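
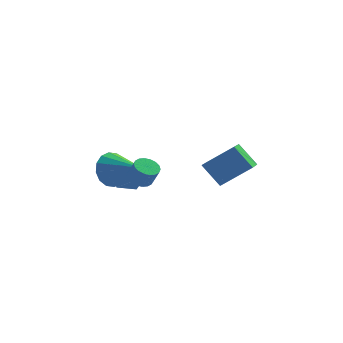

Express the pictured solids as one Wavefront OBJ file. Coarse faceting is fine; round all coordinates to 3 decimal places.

v -2.119 -2.598 -0.813
v -1.546 -2.804 -1.093
v -1.169 -3.068 -0.127
v -1.741 -2.862 0.153
v -1.492 -2.516 -1.035
v -1.115 -2.78 -0.069
v -1.562 -2.245 -0.934
v -1.185 -2.509 0.032
v -1.743 -2.044 -0.808
v -1.365 -2.307 0.158
v -1.998 -1.952 -0.684
v -1.62 -2.216 0.282
v -2.277 -1.988 -0.585
v -1.899 -2.252 0.381
v -2.524 -2.145 -0.531
v -2.147 -2.409 0.435
v -2.691 -2.392 -0.533
v -2.314 -2.656 0.433
v -2.745 -2.68 -0.591
v -2.368 -2.944 0.375
v -2.675 -2.951 -0.692
v -2.298 -3.215 0.274
v -2.495 -3.153 -0.818
v -2.117 -3.416 0.148
v -2.24 -3.244 -0.942
v -1.862 -3.508 0.024
v -1.961 -3.208 -1.041
v -1.583 -3.472 -0.075
v -1.713 -3.051 -1.095
v -1.336 -3.315 -0.129
v -3.697 0.593 -2.057
v -2.99 1.038 -2.758
v -2.123 -0.593 -1.223
v -2.978 1.374 -2.304
v -3.158 1.5 -1.785
v -3.482 1.384 -1.338
v -3.864 1.055 -1.084
v -4.202 0.603 -1.091
v -4.404 0.148 -1.357
v -4.416 -0.188 -1.81
v -4.236 -0.314 -2.329
v -3.912 -0.198 -2.776
v -3.53 0.131 -3.03
v -3.192 0.583 -3.023
v 0.851 -3.547 0.685
v 2.36 -3.356 1.841
v 1.079 -2.252 0.175
v 2.587 -2.062 1.331
v 1.733 -4.118 -0.371
v 3.241 -3.928 0.785
v 1.96 -2.824 -0.881
v 3.469 -2.633 0.275
v -3.817 3.724 -4.137
v -2.915 4.139 -3.861
v -3.145 2.201 -4.039
v -2.243 2.616 -3.763
v -3.047 2.652 -3.118
v -3.462 3.593 -3.179
v -2.598 2.747 -4.721
v -3.013 3.688 -4.782
v -2.162 3.536 -4.221
v -2.439 3.477 -3.231
v -3.621 2.863 -4.669
v -3.898 2.804 -3.679
f 2 1 5
f 2 5 3
f 3 5 6
f 3 6 4
f 5 1 7
f 5 7 6
f 6 7 8
f 6 8 4
f 7 1 9
f 7 9 8
f 8 9 10
f 8 10 4
f 9 1 11
f 9 11 10
f 10 11 12
f 10 12 4
f 11 1 13
f 11 13 12
f 12 13 14
f 12 14 4
f 13 1 15
f 13 15 14
f 14 15 16
f 14 16 4
f 15 1 17
f 15 17 16
f 16 17 18
f 16 18 4
f 17 1 19
f 17 19 18
f 18 19 20
f 18 20 4
f 19 1 21
f 19 21 20
f 20 21 22
f 20 22 4
f 21 1 23
f 21 23 22
f 22 23 24
f 22 24 4
f 23 1 25
f 23 25 24
f 24 25 26
f 24 26 4
f 25 1 27
f 25 27 26
f 26 27 28
f 26 28 4
f 27 1 29
f 27 29 28
f 28 29 30
f 28 30 4
f 29 1 2
f 29 2 30
f 30 2 3
f 30 3 4
f 32 31 34
f 32 34 33
f 34 31 35
f 34 35 33
f 35 31 36
f 35 36 33
f 36 31 37
f 36 37 33
f 37 31 38
f 37 38 33
f 38 31 39
f 38 39 33
f 39 31 40
f 39 40 33
f 40 31 41
f 40 41 33
f 41 31 42
f 41 42 33
f 42 31 43
f 42 43 33
f 43 31 44
f 43 44 33
f 44 31 32
f 44 32 33
f 46 48 45
f 49 46 45
f 45 48 47
f 47 49 45
f 46 52 48
f 50 46 49
f 50 52 46
f 48 52 47
f 51 49 47
f 47 52 51
f 51 50 49
f 52 50 51
f 53 64 58
f 53 58 54
f 53 54 60
f 53 60 63
f 53 63 64
f 54 58 62
f 58 64 57
f 64 63 55
f 63 60 59
f 60 54 61
f 56 62 57
f 56 57 55
f 56 55 59
f 56 59 61
f 56 61 62
f 57 62 58
f 55 57 64
f 59 55 63
f 61 59 60
f 62 61 54



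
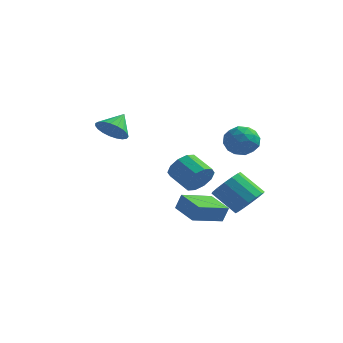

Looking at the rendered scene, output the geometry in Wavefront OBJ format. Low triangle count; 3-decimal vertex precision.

v 0.711 -1.352 -0.951
v 1.004 -1.217 -0.005
v 1.681 0.323 -1.492
v 1.975 0.458 -0.546
v 2.105 -2.258 -1.254
v 2.399 -2.123 -0.308
v 3.076 -0.583 -1.795
v 3.369 -0.448 -0.849
v 3.484 2.146 -1.384
v 4.106 2.641 -0.668
v 2.679 2.689 0.54
v 2.056 2.194 -0.176
v 3.872 3.049 -0.961
v 2.445 3.097 0.247
v 3.534 3.215 -1.367
v 2.107 3.263 -0.159
v 3.182 3.094 -1.777
v 1.755 3.142 -0.57
v 2.911 2.72 -2.083
v 1.484 2.768 -0.875
v 2.794 2.191 -2.201
v 1.367 2.239 -0.993
v 2.861 1.651 -2.1
v 1.434 1.699 -0.892
v 3.095 1.243 -1.807
v 1.668 1.291 -0.599
v 3.433 1.077 -1.401
v 2.006 1.125 -0.193
v 3.785 1.198 -0.99
v 2.358 1.246 0.217
v 4.056 1.572 -0.685
v 2.629 1.62 0.523
v 4.173 2.101 -0.567
v 2.746 2.149 0.641
v -3.774 0.235 3.435
v -3.415 0.781 2.665
v -3.586 1.365 4.325
v -3.827 0.864 2.647
v -4.229 0.839 2.765
v -4.552 0.709 2.999
v -4.742 0.497 3.308
v -4.764 0.24 3.64
v -4.614 -0.018 3.936
v -4.32 -0.232 4.145
v -3.931 -0.366 4.232
v -3.516 -0.395 4.181
v -3.144 -0.315 4.001
v -2.882 -0.141 3.723
v -2.774 0.099 3.396
v -2.839 0.362 3.075
v -3.066 0.604 2.817
v 2.17 3.751 3.406
v 2.813 4.091 2.618
v 2.287 2.129 2.802
v 2.93 2.469 2.014
v 3.278 2.47 3.029
v 3.205 3.473 3.402
v 1.895 2.747 2.018
v 1.822 3.75 2.391
v 2.643 3.47 1.76
v 3.498 3.3 2.385
v 1.602 2.92 3.035
v 2.457 2.75 3.66
v 2.481 4.064 3.065
v 2.619 2.156 2.355
v 2.823 2.157 2.951
v 3.201 2.357 2.488
v 2.712 3.7 3.526
v 3.09 3.9 3.063
v 3.363 2.947 3.304
v 2.01 2.32 2.357
v 2.388 2.52 1.894
v 1.899 3.863 2.932
v 2.277 4.063 2.469
v 1.737 3.273 2.116
v 2.759 3.899 2.098
v 2.828 2.945 1.743
v 2.219 3.108 1.745
v 2.177 3.698 1.965
v 3.262 3.798 2.465
v 3.331 2.844 2.11
v 3.535 2.845 2.706
v 3.493 3.435 2.926
v 3.162 3.433 1.961
v 1.769 3.376 3.31
v 1.838 2.422 2.955
v 1.607 2.785 2.494
v 1.565 3.375 2.714
v 2.272 3.275 3.677
v 2.341 2.321 3.322
v 2.923 2.522 3.455
v 2.881 3.112 3.675
v 1.938 2.787 3.459
v 1.084 0.955 0.332
v 1.617 1.324 1.081
v 0.328 1.855 1.736
v -0.204 1.485 0.988
v 1.574 1.755 0.648
v 0.286 2.285 1.304
v 1.345 1.88 0.095
v 0.056 2.411 0.751
v 1.015 1.652 -0.367
v -0.273 2.182 0.288
v 0.712 1.157 -0.563
v -0.576 1.688 0.093
v 0.552 0.585 -0.416
v -0.737 1.116 0.239
v 0.594 0.155 0.016
v -0.694 0.685 0.672
v 0.824 0.029 0.569
v -0.465 0.56 1.225
v 1.153 0.258 1.032
v -0.135 0.788 1.687
v 1.456 0.752 1.227
v 0.168 1.283 1.883
f 2 4 1
f 5 2 1
f 1 4 3
f 3 5 1
f 2 8 4
f 6 2 5
f 6 8 2
f 4 8 3
f 7 5 3
f 3 8 7
f 7 6 5
f 8 6 7
f 10 9 13
f 10 13 11
f 11 13 14
f 11 14 12
f 13 9 15
f 13 15 14
f 14 15 16
f 14 16 12
f 15 9 17
f 15 17 16
f 16 17 18
f 16 18 12
f 17 9 19
f 17 19 18
f 18 19 20
f 18 20 12
f 19 9 21
f 19 21 20
f 20 21 22
f 20 22 12
f 21 9 23
f 21 23 22
f 22 23 24
f 22 24 12
f 23 9 25
f 23 25 24
f 24 25 26
f 24 26 12
f 25 9 27
f 25 27 26
f 26 27 28
f 26 28 12
f 27 9 29
f 27 29 28
f 28 29 30
f 28 30 12
f 29 9 31
f 29 31 30
f 30 31 32
f 30 32 12
f 31 9 33
f 31 33 32
f 32 33 34
f 32 34 12
f 33 9 10
f 33 10 34
f 34 10 11
f 34 11 12
f 36 35 38
f 36 38 37
f 38 35 39
f 38 39 37
f 39 35 40
f 39 40 37
f 40 35 41
f 40 41 37
f 41 35 42
f 41 42 37
f 42 35 43
f 42 43 37
f 43 35 44
f 43 44 37
f 44 35 45
f 44 45 37
f 45 35 46
f 45 46 37
f 46 35 47
f 46 47 37
f 47 35 48
f 47 48 37
f 48 35 49
f 48 49 37
f 49 35 50
f 49 50 37
f 50 35 51
f 50 51 37
f 51 35 36
f 51 36 37
f 52 89 68
f 89 63 92
f 68 92 57
f 89 92 68
f 52 68 64
f 68 57 69
f 64 69 53
f 68 69 64
f 52 64 73
f 64 53 74
f 73 74 59
f 64 74 73
f 52 73 85
f 73 59 88
f 85 88 62
f 73 88 85
f 52 85 89
f 85 62 93
f 89 93 63
f 85 93 89
f 53 69 80
f 69 57 83
f 80 83 61
f 69 83 80
f 57 92 70
f 92 63 91
f 70 91 56
f 92 91 70
f 63 93 90
f 93 62 86
f 90 86 54
f 93 86 90
f 62 88 87
f 88 59 75
f 87 75 58
f 88 75 87
f 59 74 79
f 74 53 76
f 79 76 60
f 74 76 79
f 55 81 67
f 81 61 82
f 67 82 56
f 81 82 67
f 55 67 65
f 67 56 66
f 65 66 54
f 67 66 65
f 55 65 72
f 65 54 71
f 72 71 58
f 65 71 72
f 55 72 77
f 72 58 78
f 77 78 60
f 72 78 77
f 55 77 81
f 77 60 84
f 81 84 61
f 77 84 81
f 56 82 70
f 82 61 83
f 70 83 57
f 82 83 70
f 54 66 90
f 66 56 91
f 90 91 63
f 66 91 90
f 58 71 87
f 71 54 86
f 87 86 62
f 71 86 87
f 60 78 79
f 78 58 75
f 79 75 59
f 78 75 79
f 61 84 80
f 84 60 76
f 80 76 53
f 84 76 80
f 95 94 98
f 95 98 96
f 96 98 99
f 96 99 97
f 98 94 100
f 98 100 99
f 99 100 101
f 99 101 97
f 100 94 102
f 100 102 101
f 101 102 103
f 101 103 97
f 102 94 104
f 102 104 103
f 103 104 105
f 103 105 97
f 104 94 106
f 104 106 105
f 105 106 107
f 105 107 97
f 106 94 108
f 106 108 107
f 107 108 109
f 107 109 97
f 108 94 110
f 108 110 109
f 109 110 111
f 109 111 97
f 110 94 112
f 110 112 111
f 111 112 113
f 111 113 97
f 112 94 114
f 112 114 113
f 113 114 115
f 113 115 97
f 114 94 95
f 114 95 115
f 115 95 96
f 115 96 97



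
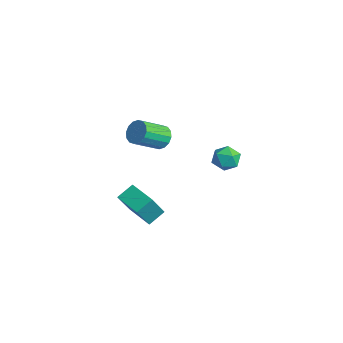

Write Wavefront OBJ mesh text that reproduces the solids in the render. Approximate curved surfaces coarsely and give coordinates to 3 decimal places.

v -0.044 2.831 -1.077
v 0.437 3.331 -1.093
v 0.443 2.389 -0.167
v 0.924 2.889 -0.183
v 0.268 3.044 -0.02
v -0.033 3.317 -0.582
v 0.913 2.403 -0.678
v 0.612 2.676 -1.24
v 1.029 3.066 -0.846
v 0.63 3.463 -0.439
v 0.25 2.257 -0.821
v -0.149 2.654 -0.414
v 2.496 -2.73 -0.398
v 2.818 -3.433 0.852
v 2.4 -2.005 0.034
v 2.723 -2.707 1.284
v 3.697 -2.473 -0.564
v 4.02 -3.175 0.686
v 3.602 -1.747 -0.132
v 3.924 -2.45 1.118
v -0.848 0.431 0.726
v -0.334 0.647 0.999
v -0.259 -0.555 1.807
v -0.772 -0.771 1.534
v -0.576 0.754 1.181
v -0.501 -0.448 1.989
v -0.891 0.774 1.24
v -0.816 -0.427 2.049
v -1.194 0.703 1.162
v -1.119 -0.499 1.97
v -1.404 0.558 0.967
v -1.329 -0.643 1.776
v -1.465 0.38 0.708
v -1.39 -0.822 1.516
v -1.361 0.215 0.453
v -1.286 -0.987 1.261
v -1.119 0.108 0.271
v -1.044 -1.094 1.079
v -0.804 0.087 0.211
v -0.729 -1.114 1.02
v -0.501 0.159 0.29
v -0.426 -1.043 1.098
v -0.291 0.303 0.484
v -0.216 -0.898 1.293
v -0.23 0.482 0.744
v -0.155 -0.72 1.552
f 1 12 6
f 1 6 2
f 1 2 8
f 1 8 11
f 1 11 12
f 2 6 10
f 6 12 5
f 12 11 3
f 11 8 7
f 8 2 9
f 4 10 5
f 4 5 3
f 4 3 7
f 4 7 9
f 4 9 10
f 5 10 6
f 3 5 12
f 7 3 11
f 9 7 8
f 10 9 2
f 14 16 13
f 17 14 13
f 13 16 15
f 15 17 13
f 14 20 16
f 18 14 17
f 18 20 14
f 16 20 15
f 19 17 15
f 15 20 19
f 19 18 17
f 20 18 19
f 22 21 25
f 22 25 23
f 23 25 26
f 23 26 24
f 25 21 27
f 25 27 26
f 26 27 28
f 26 28 24
f 27 21 29
f 27 29 28
f 28 29 30
f 28 30 24
f 29 21 31
f 29 31 30
f 30 31 32
f 30 32 24
f 31 21 33
f 31 33 32
f 32 33 34
f 32 34 24
f 33 21 35
f 33 35 34
f 34 35 36
f 34 36 24
f 35 21 37
f 35 37 36
f 36 37 38
f 36 38 24
f 37 21 39
f 37 39 38
f 38 39 40
f 38 40 24
f 39 21 41
f 39 41 40
f 40 41 42
f 40 42 24
f 41 21 43
f 41 43 42
f 42 43 44
f 42 44 24
f 43 21 45
f 43 45 44
f 44 45 46
f 44 46 24
f 45 21 22
f 45 22 46
f 46 22 23
f 46 23 24



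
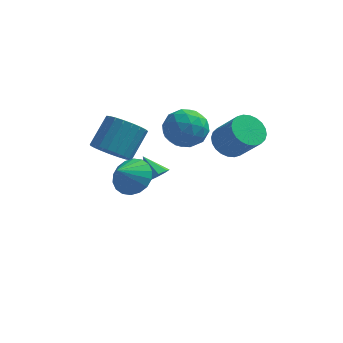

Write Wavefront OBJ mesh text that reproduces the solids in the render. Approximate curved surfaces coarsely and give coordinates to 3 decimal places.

v -0.158 1.023 2.397
v 0.79 1.26 2.955
v 0.67 -0.38 1.585
v 1.618 -0.143 2.143
v 0.723 -0.541 2.698
v 0.211 0.326 3.199
v 1.249 0.554 1.341
v 0.737 1.421 1.842
v 1.659 0.97 2.302
v 1.334 0.294 3.141
v 0.126 0.586 1.399
v -0.199 -0.09 2.238
v 0.243 1.265 2.747
v 1.217 -0.385 1.793
v 0.691 -0.619 2.119
v 1.248 -0.479 2.447
v -0.097 0.716 2.89
v 0.46 0.855 3.219
v 0.421 -0.203 3.067
v 1 0.025 1.321
v 1.557 0.164 1.65
v 0.212 1.359 2.093
v 0.769 1.499 2.421
v 1.039 1.083 1.473
v 1.311 1.234 2.691
v 1.798 0.409 2.215
v 1.581 0.818 1.743
v 1.28 1.328 2.038
v 1.12 0.836 3.184
v 1.607 0.011 2.707
v 1.081 -0.223 3.033
v 0.78 0.287 3.328
v 1.631 0.665 2.801
v -0.147 0.869 1.833
v 0.34 0.044 1.356
v 0.68 0.593 1.212
v 0.379 1.103 1.507
v -0.338 0.471 2.325
v 0.149 -0.354 1.849
v 0.18 -0.448 2.502
v -0.121 0.062 2.797
v -0.171 0.215 1.739
v -0.848 2.011 -2.231
v -0.407 1.936 -1.759
v -1.652 2.589 -1.389
v -0.354 2.367 -2.003
v -0.589 2.589 -2.38
v -0.976 2.473 -2.67
v -1.288 2.087 -2.703
v -1.342 1.656 -2.46
v -1.106 1.434 -2.082
v -0.719 1.55 -1.792
v -2.249 -1.655 1.718
v -1.697 -1.182 1.017
v -1.178 -0.032 2.201
v -1.731 -0.505 2.902
v -2.066 -0.983 0.986
v -1.547 0.166 2.17
v -2.466 -0.901 1.081
v -1.948 0.248 2.266
v -2.829 -0.949 1.287
v -2.311 0.2 2.471
v -3.092 -1.119 1.567
v -2.574 0.03 2.751
v -3.209 -1.382 1.873
v -2.691 -0.232 3.057
v -3.16 -1.692 2.152
v -2.642 -0.542 3.337
v -2.954 -1.995 2.357
v -2.435 -0.846 3.541
v -2.626 -2.24 2.45
v -2.107 -1.09 3.635
v -2.232 -2.383 2.417
v -1.714 -1.234 3.602
v -1.842 -2.401 2.263
v -1.323 -1.251 3.448
v -1.522 -2.289 2.015
v -1.003 -1.14 3.199
v -1.328 -2.068 1.716
v -0.809 -0.919 2.9
v -1.293 -1.776 1.416
v -0.774 -0.626 2.601
v -1.424 -1.462 1.169
v -0.905 -0.313 2.353
v -0.915 -3.484 1.576
v -0.446 -4.248 1.156
v -1.425 -4.296 2.484
v -0.152 -4.103 1.451
v -0.01 -3.835 1.771
v -0.047 -3.498 2.052
v -0.256 -3.158 2.239
v -0.595 -2.882 2.295
v -0.998 -2.726 2.208
v -1.384 -2.72 1.996
v -1.678 -2.865 1.701
v -1.82 -3.133 1.382
v -1.783 -3.47 1.101
v -1.574 -3.81 0.914
v -1.235 -4.086 0.858
v -0.832 -4.242 0.945
v 2.446 1.955 0.541
v 3.113 2.547 0.317
v 4.122 1.917 1.655
v 3.454 1.325 1.879
v 2.923 2.742 0.552
v 3.932 2.111 1.89
v 2.66 2.816 0.785
v 3.669 2.186 2.123
v 2.365 2.759 0.981
v 3.373 2.129 2.319
v 2.082 2.58 1.11
v 3.09 1.95 2.448
v 1.854 2.306 1.152
v 2.863 1.676 2.49
v 1.717 1.978 1.102
v 2.725 1.348 2.439
v 1.69 1.647 0.966
v 2.699 1.017 2.304
v 1.778 1.363 0.765
v 2.787 0.733 2.103
v 1.968 1.169 0.53
v 2.977 0.538 1.868
v 2.231 1.094 0.297
v 3.24 0.464 1.635
v 2.527 1.151 0.101
v 3.535 0.521 1.439
v 2.81 1.33 -0.028
v 3.818 0.7 1.31
v 3.037 1.604 -0.07
v 4.046 0.974 1.268
v 3.175 1.932 -0.019
v 4.183 1.302 1.318
v 3.201 2.263 0.116
v 4.21 1.633 1.454
f 1 38 17
f 38 12 41
f 17 41 6
f 38 41 17
f 1 17 13
f 17 6 18
f 13 18 2
f 17 18 13
f 1 13 22
f 13 2 23
f 22 23 8
f 13 23 22
f 1 22 34
f 22 8 37
f 34 37 11
f 22 37 34
f 1 34 38
f 34 11 42
f 38 42 12
f 34 42 38
f 2 18 29
f 18 6 32
f 29 32 10
f 18 32 29
f 6 41 19
f 41 12 40
f 19 40 5
f 41 40 19
f 12 42 39
f 42 11 35
f 39 35 3
f 42 35 39
f 11 37 36
f 37 8 24
f 36 24 7
f 37 24 36
f 8 23 28
f 23 2 25
f 28 25 9
f 23 25 28
f 4 30 16
f 30 10 31
f 16 31 5
f 30 31 16
f 4 16 14
f 16 5 15
f 14 15 3
f 16 15 14
f 4 14 21
f 14 3 20
f 21 20 7
f 14 20 21
f 4 21 26
f 21 7 27
f 26 27 9
f 21 27 26
f 4 26 30
f 26 9 33
f 30 33 10
f 26 33 30
f 5 31 19
f 31 10 32
f 19 32 6
f 31 32 19
f 3 15 39
f 15 5 40
f 39 40 12
f 15 40 39
f 7 20 36
f 20 3 35
f 36 35 11
f 20 35 36
f 9 27 28
f 27 7 24
f 28 24 8
f 27 24 28
f 10 33 29
f 33 9 25
f 29 25 2
f 33 25 29
f 44 43 46
f 44 46 45
f 46 43 47
f 46 47 45
f 47 43 48
f 47 48 45
f 48 43 49
f 48 49 45
f 49 43 50
f 49 50 45
f 50 43 51
f 50 51 45
f 51 43 52
f 51 52 45
f 52 43 44
f 52 44 45
f 54 53 57
f 54 57 55
f 55 57 58
f 55 58 56
f 57 53 59
f 57 59 58
f 58 59 60
f 58 60 56
f 59 53 61
f 59 61 60
f 60 61 62
f 60 62 56
f 61 53 63
f 61 63 62
f 62 63 64
f 62 64 56
f 63 53 65
f 63 65 64
f 64 65 66
f 64 66 56
f 65 53 67
f 65 67 66
f 66 67 68
f 66 68 56
f 67 53 69
f 67 69 68
f 68 69 70
f 68 70 56
f 69 53 71
f 69 71 70
f 70 71 72
f 70 72 56
f 71 53 73
f 71 73 72
f 72 73 74
f 72 74 56
f 73 53 75
f 73 75 74
f 74 75 76
f 74 76 56
f 75 53 77
f 75 77 76
f 76 77 78
f 76 78 56
f 77 53 79
f 77 79 78
f 78 79 80
f 78 80 56
f 79 53 81
f 79 81 80
f 80 81 82
f 80 82 56
f 81 53 83
f 81 83 82
f 82 83 84
f 82 84 56
f 83 53 54
f 83 54 84
f 84 54 55
f 84 55 56
f 86 85 88
f 86 88 87
f 88 85 89
f 88 89 87
f 89 85 90
f 89 90 87
f 90 85 91
f 90 91 87
f 91 85 92
f 91 92 87
f 92 85 93
f 92 93 87
f 93 85 94
f 93 94 87
f 94 85 95
f 94 95 87
f 95 85 96
f 95 96 87
f 96 85 97
f 96 97 87
f 97 85 98
f 97 98 87
f 98 85 99
f 98 99 87
f 99 85 100
f 99 100 87
f 100 85 86
f 100 86 87
f 102 101 105
f 102 105 103
f 103 105 106
f 103 106 104
f 105 101 107
f 105 107 106
f 106 107 108
f 106 108 104
f 107 101 109
f 107 109 108
f 108 109 110
f 108 110 104
f 109 101 111
f 109 111 110
f 110 111 112
f 110 112 104
f 111 101 113
f 111 113 112
f 112 113 114
f 112 114 104
f 113 101 115
f 113 115 114
f 114 115 116
f 114 116 104
f 115 101 117
f 115 117 116
f 116 117 118
f 116 118 104
f 117 101 119
f 117 119 118
f 118 119 120
f 118 120 104
f 119 101 121
f 119 121 120
f 120 121 122
f 120 122 104
f 121 101 123
f 121 123 122
f 122 123 124
f 122 124 104
f 123 101 125
f 123 125 124
f 124 125 126
f 124 126 104
f 125 101 127
f 125 127 126
f 126 127 128
f 126 128 104
f 127 101 129
f 127 129 128
f 128 129 130
f 128 130 104
f 129 101 131
f 129 131 130
f 130 131 132
f 130 132 104
f 131 101 133
f 131 133 132
f 132 133 134
f 132 134 104
f 133 101 102
f 133 102 134
f 134 102 103
f 134 103 104



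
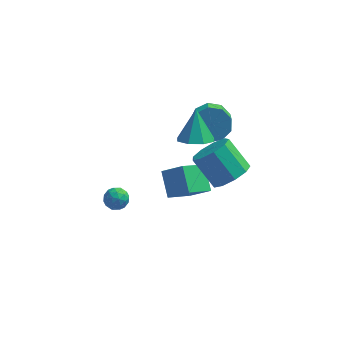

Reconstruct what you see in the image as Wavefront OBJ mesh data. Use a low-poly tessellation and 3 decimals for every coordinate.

v -2.2 0.652 -3
v -1.729 1.034 -3.338
v -1.811 -0.274 -3.502
v -1.34 0.108 -3.84
v -1.286 0.019 -3.154
v -1.526 0.591 -2.844
v -2.014 0.169 -3.996
v -2.254 0.741 -3.686
v -1.614 0.735 -3.954
v -1.164 0.642 -3.434
v -2.376 0.118 -3.406
v -1.926 0.025 -2.886
v -1.999 0.924 -3.125
v -1.541 -0.164 -3.715
v -1.509 -0.217 -3.312
v -1.233 0.007 -3.511
v -1.879 0.664 -2.834
v -1.603 0.888 -3.033
v -1.342 0.291 -2.925
v -1.937 -0.128 -3.807
v -1.661 0.096 -4.006
v -2.307 0.753 -3.329
v -2.031 0.977 -3.528
v -2.198 0.469 -3.915
v -1.654 0.973 -3.686
v -1.426 0.429 -3.981
v -1.822 0.465 -4.072
v -1.963 0.801 -3.89
v -1.39 0.918 -3.38
v -1.161 0.374 -3.675
v -1.129 0.321 -3.272
v -1.271 0.658 -3.09
v -1.322 0.743 -3.742
v -2.379 0.386 -3.165
v -2.15 -0.158 -3.46
v -2.269 0.102 -3.75
v -2.411 0.439 -3.568
v -2.114 0.331 -2.859
v -1.886 -0.213 -3.154
v -1.577 -0.041 -2.95
v -1.718 0.295 -2.768
v -2.218 0.017 -3.098
v 2.721 2.703 1.187
v 3.655 2.987 1.447
v 3.773 1.861 2.253
v 2.839 1.577 1.993
v 3.195 3.254 1.888
v 3.313 2.128 2.694
v 2.514 3.264 2.001
v 2.632 2.138 2.807
v 1.929 3.011 1.733
v 2.047 1.885 2.539
v 1.715 2.614 1.21
v 1.833 1.488 2.016
v 1.972 2.259 0.676
v 2.09 1.133 1.482
v 2.579 2.111 0.381
v 2.697 0.985 1.187
v 3.252 2.241 0.463
v 3.37 1.114 1.269
v 3.677 2.586 0.884
v 3.795 1.46 1.69
v 0.897 -0.711 -1.792
v 1.943 -0.923 -1.015
v 0.483 0.459 -0.914
v 1.53 0.247 -0.138
v 1.89 0.413 -2.822
v 2.937 0.201 -2.046
v 1.477 1.583 -1.945
v 2.523 1.371 -1.168
v 2.183 -0.021 2.415
v 2.609 -0.737 2.872
v 2.117 0.901 3.925
v 3.084 -0.259 2.6
v 3.031 0.359 2.22
v 2.481 0.754 1.954
v 1.757 0.695 1.959
v 1.282 0.216 2.231
v 1.334 -0.402 2.611
v 1.884 -0.796 2.876
v 4.042 -2.229 2.048
v 4.649 -1.385 2.065
v 3.586 -0.647 3.33
v 2.978 -1.491 3.312
v 4.133 -1.303 1.583
v 3.069 -0.565 2.848
v 3.573 -1.655 1.318
v 2.51 -0.916 2.583
v 3.233 -2.275 1.395
v 2.17 -1.536 2.659
v 3.272 -2.874 1.777
v 2.208 -2.135 3.041
v 3.67 -3.171 2.285
v 2.607 -2.432 3.55
v 4.242 -3.028 2.683
v 3.179 -2.289 3.948
v 4.721 -2.511 2.783
v 3.657 -1.772 4.048
v 4.881 -1.862 2.539
v 3.818 -1.124 3.804
f 1 38 17
f 38 12 41
f 17 41 6
f 38 41 17
f 1 17 13
f 17 6 18
f 13 18 2
f 17 18 13
f 1 13 22
f 13 2 23
f 22 23 8
f 13 23 22
f 1 22 34
f 22 8 37
f 34 37 11
f 22 37 34
f 1 34 38
f 34 11 42
f 38 42 12
f 34 42 38
f 2 18 29
f 18 6 32
f 29 32 10
f 18 32 29
f 6 41 19
f 41 12 40
f 19 40 5
f 41 40 19
f 12 42 39
f 42 11 35
f 39 35 3
f 42 35 39
f 11 37 36
f 37 8 24
f 36 24 7
f 37 24 36
f 8 23 28
f 23 2 25
f 28 25 9
f 23 25 28
f 4 30 16
f 30 10 31
f 16 31 5
f 30 31 16
f 4 16 14
f 16 5 15
f 14 15 3
f 16 15 14
f 4 14 21
f 14 3 20
f 21 20 7
f 14 20 21
f 4 21 26
f 21 7 27
f 26 27 9
f 21 27 26
f 4 26 30
f 26 9 33
f 30 33 10
f 26 33 30
f 5 31 19
f 31 10 32
f 19 32 6
f 31 32 19
f 3 15 39
f 15 5 40
f 39 40 12
f 15 40 39
f 7 20 36
f 20 3 35
f 36 35 11
f 20 35 36
f 9 27 28
f 27 7 24
f 28 24 8
f 27 24 28
f 10 33 29
f 33 9 25
f 29 25 2
f 33 25 29
f 44 43 47
f 44 47 45
f 45 47 48
f 45 48 46
f 47 43 49
f 47 49 48
f 48 49 50
f 48 50 46
f 49 43 51
f 49 51 50
f 50 51 52
f 50 52 46
f 51 43 53
f 51 53 52
f 52 53 54
f 52 54 46
f 53 43 55
f 53 55 54
f 54 55 56
f 54 56 46
f 55 43 57
f 55 57 56
f 56 57 58
f 56 58 46
f 57 43 59
f 57 59 58
f 58 59 60
f 58 60 46
f 59 43 61
f 59 61 60
f 60 61 62
f 60 62 46
f 61 43 44
f 61 44 62
f 62 44 45
f 62 45 46
f 64 66 63
f 67 64 63
f 63 66 65
f 65 67 63
f 64 70 66
f 68 64 67
f 68 70 64
f 66 70 65
f 69 67 65
f 65 70 69
f 69 68 67
f 70 68 69
f 72 71 74
f 72 74 73
f 74 71 75
f 74 75 73
f 75 71 76
f 75 76 73
f 76 71 77
f 76 77 73
f 77 71 78
f 77 78 73
f 78 71 79
f 78 79 73
f 79 71 80
f 79 80 73
f 80 71 72
f 80 72 73
f 82 81 85
f 82 85 83
f 83 85 86
f 83 86 84
f 85 81 87
f 85 87 86
f 86 87 88
f 86 88 84
f 87 81 89
f 87 89 88
f 88 89 90
f 88 90 84
f 89 81 91
f 89 91 90
f 90 91 92
f 90 92 84
f 91 81 93
f 91 93 92
f 92 93 94
f 92 94 84
f 93 81 95
f 93 95 94
f 94 95 96
f 94 96 84
f 95 81 97
f 95 97 96
f 96 97 98
f 96 98 84
f 97 81 99
f 97 99 98
f 98 99 100
f 98 100 84
f 99 81 82
f 99 82 100
f 100 82 83
f 100 83 84



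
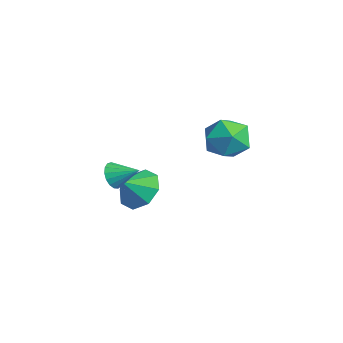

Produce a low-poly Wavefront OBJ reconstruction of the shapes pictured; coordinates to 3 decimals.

v 2.932 -4.201 -1.388
v 3.431 -4.361 -1.821
v 3.648 -3.359 -0.872
v 3.267 -4.127 -1.975
v 3.025 -3.909 -1.995
v 2.762 -3.759 -1.875
v 2.538 -3.709 -1.644
v 2.405 -3.773 -1.355
v 2.391 -3.934 -1.072
v 2.502 -4.157 -0.862
v 2.711 -4.39 -0.773
v 2.971 -4.579 -0.824
v 3.221 -4.682 -1.004
v 3.406 -4.675 -1.273
v 3.481 -4.559 -1.567
v 0.839 1.632 -0.345
v 1.446 2.19 -1.171
v 1.934 0.11 -0.569
v 2.541 0.668 -1.395
v 2.621 1.009 -0.282
v 1.944 1.95 -0.144
v 1.436 0.35 -1.596
v 0.759 1.291 -1.458
v 1.814 1.398 -1.945
v 2.547 1.805 -1.133
v 0.833 0.495 -0.607
v 1.566 0.902 0.205
v 1.589 -2.677 -3.244
v 2.221 -3.174 -3.994
v 1.811 -3.523 -2.496
v 2.654 -2.635 -3.514
v 2.463 -2.121 -2.875
v 1.76 -1.933 -2.452
v 0.956 -2.181 -2.493
v 0.523 -2.719 -2.973
v 0.714 -3.234 -3.612
v 1.417 -3.422 -4.035
f 2 1 4
f 2 4 3
f 4 1 5
f 4 5 3
f 5 1 6
f 5 6 3
f 6 1 7
f 6 7 3
f 7 1 8
f 7 8 3
f 8 1 9
f 8 9 3
f 9 1 10
f 9 10 3
f 10 1 11
f 10 11 3
f 11 1 12
f 11 12 3
f 12 1 13
f 12 13 3
f 13 1 14
f 13 14 3
f 14 1 15
f 14 15 3
f 15 1 2
f 15 2 3
f 16 27 21
f 16 21 17
f 16 17 23
f 16 23 26
f 16 26 27
f 17 21 25
f 21 27 20
f 27 26 18
f 26 23 22
f 23 17 24
f 19 25 20
f 19 20 18
f 19 18 22
f 19 22 24
f 19 24 25
f 20 25 21
f 18 20 27
f 22 18 26
f 24 22 23
f 25 24 17
f 29 28 31
f 29 31 30
f 31 28 32
f 31 32 30
f 32 28 33
f 32 33 30
f 33 28 34
f 33 34 30
f 34 28 35
f 34 35 30
f 35 28 36
f 35 36 30
f 36 28 37
f 36 37 30
f 37 28 29
f 37 29 30



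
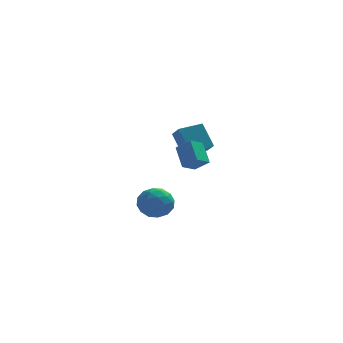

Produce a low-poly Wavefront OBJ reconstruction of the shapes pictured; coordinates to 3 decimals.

v 0.721 -0.249 -1.277
v 1.472 -0.493 -2.179
v 0.508 -2.147 -0.941
v 1.259 -2.391 -1.843
v 1.672 -1.881 -0.839
v 1.804 -0.708 -1.047
v 0.176 -1.932 -2.073
v 0.308 -0.759 -2.281
v 1.136 -1.533 -2.67
v 2.06 -1.502 -1.908
v -0.08 -1.138 -1.212
v 0.844 -1.107 -0.45
v 1.115 -0.204 -1.758
v 0.865 -2.436 -1.362
v 1.107 -2.136 -0.773
v 1.549 -2.28 -1.303
v 1.31 -0.331 -1.092
v 1.752 -0.474 -1.622
v 1.869 -1.29 -0.835
v 0.228 -2.166 -1.498
v 0.67 -2.309 -2.028
v 0.431 -0.36 -1.817
v 0.873 -0.504 -2.347
v 0.111 -1.35 -2.285
v 1.359 -0.959 -2.576
v 1.234 -2.075 -2.379
v 0.597 -1.805 -2.514
v 0.675 -1.115 -2.636
v 1.903 -0.941 -2.128
v 1.777 -2.057 -1.931
v 2.02 -1.757 -1.341
v 2.097 -1.067 -1.463
v 1.705 -1.552 -2.417
v 0.203 -0.583 -1.189
v 0.077 -1.699 -0.992
v -0.117 -1.573 -1.657
v -0.04 -0.883 -1.779
v 0.746 -0.565 -0.741
v 0.621 -1.681 -0.544
v 1.305 -1.525 -0.484
v 1.383 -0.835 -0.606
v 0.275 -1.088 -0.703
v 1.952 4.494 2.078
v 2.363 3.488 2.827
v 3.407 5.245 2.291
v 3.817 4.238 3.04
v 2.643 3.602 0.5
v 3.053 2.595 1.249
v 4.097 4.352 0.713
v 4.508 3.346 1.462
v 3.272 -3.622 1.986
v 2.546 -4.296 2.417
v 2.901 -2.503 3.112
v 2.176 -3.177 3.543
v 4.104 -4.063 2.697
v 3.379 -4.737 3.128
v 3.734 -2.944 3.823
v 3.008 -3.618 4.254
f 1 38 17
f 38 12 41
f 17 41 6
f 38 41 17
f 1 17 13
f 17 6 18
f 13 18 2
f 17 18 13
f 1 13 22
f 13 2 23
f 22 23 8
f 13 23 22
f 1 22 34
f 22 8 37
f 34 37 11
f 22 37 34
f 1 34 38
f 34 11 42
f 38 42 12
f 34 42 38
f 2 18 29
f 18 6 32
f 29 32 10
f 18 32 29
f 6 41 19
f 41 12 40
f 19 40 5
f 41 40 19
f 12 42 39
f 42 11 35
f 39 35 3
f 42 35 39
f 11 37 36
f 37 8 24
f 36 24 7
f 37 24 36
f 8 23 28
f 23 2 25
f 28 25 9
f 23 25 28
f 4 30 16
f 30 10 31
f 16 31 5
f 30 31 16
f 4 16 14
f 16 5 15
f 14 15 3
f 16 15 14
f 4 14 21
f 14 3 20
f 21 20 7
f 14 20 21
f 4 21 26
f 21 7 27
f 26 27 9
f 21 27 26
f 4 26 30
f 26 9 33
f 30 33 10
f 26 33 30
f 5 31 19
f 31 10 32
f 19 32 6
f 31 32 19
f 3 15 39
f 15 5 40
f 39 40 12
f 15 40 39
f 7 20 36
f 20 3 35
f 36 35 11
f 20 35 36
f 9 27 28
f 27 7 24
f 28 24 8
f 27 24 28
f 10 33 29
f 33 9 25
f 29 25 2
f 33 25 29
f 44 46 43
f 47 44 43
f 43 46 45
f 45 47 43
f 44 50 46
f 48 44 47
f 48 50 44
f 46 50 45
f 49 47 45
f 45 50 49
f 49 48 47
f 50 48 49
f 52 54 51
f 55 52 51
f 51 54 53
f 53 55 51
f 52 58 54
f 56 52 55
f 56 58 52
f 54 58 53
f 57 55 53
f 53 58 57
f 57 56 55
f 58 56 57



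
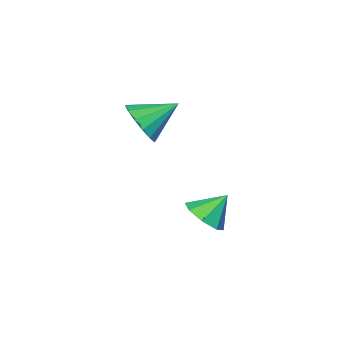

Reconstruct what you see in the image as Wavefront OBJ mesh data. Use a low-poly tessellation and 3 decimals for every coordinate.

v -1.761 -3.448 -0.131
v -1.442 -3.891 0.634
v -3.039 -3.052 0.631
v -1.277 -3.435 0.675
v -1.241 -2.983 0.499
v -1.345 -2.655 0.155
v -1.56 -2.54 -0.266
v -1.829 -2.668 -0.651
v -2.08 -3.005 -0.896
v -2.245 -3.461 -0.937
v -2.281 -3.913 -0.761
v -2.177 -4.241 -0.417
v -1.962 -4.356 0.004
v -1.693 -4.228 0.389
v -3.209 -1.703 -4.421
v -2.709 -1.091 -4.057
v -4.051 -1.537 -3.539
v -3.131 -0.84 -4.507
v -3.599 -1.095 -4.907
v -3.839 -1.706 -5.021
v -3.71 -2.314 -4.784
v -3.288 -2.565 -4.334
v -2.819 -2.31 -3.935
v -2.58 -1.7 -3.82
f 2 1 4
f 2 4 3
f 4 1 5
f 4 5 3
f 5 1 6
f 5 6 3
f 6 1 7
f 6 7 3
f 7 1 8
f 7 8 3
f 8 1 9
f 8 9 3
f 9 1 10
f 9 10 3
f 10 1 11
f 10 11 3
f 11 1 12
f 11 12 3
f 12 1 13
f 12 13 3
f 13 1 14
f 13 14 3
f 14 1 2
f 14 2 3
f 16 15 18
f 16 18 17
f 18 15 19
f 18 19 17
f 19 15 20
f 19 20 17
f 20 15 21
f 20 21 17
f 21 15 22
f 21 22 17
f 22 15 23
f 22 23 17
f 23 15 24
f 23 24 17
f 24 15 16
f 24 16 17



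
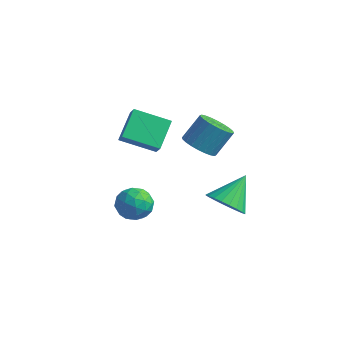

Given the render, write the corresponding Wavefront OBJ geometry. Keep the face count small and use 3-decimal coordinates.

v -4.001 -1.219 2.29
v -4.402 0.245 3.313
v -2.399 -0.26 1.546
v -2.799 1.203 2.569
v -3.501 -1.543 2.951
v -3.901 -0.08 3.974
v -1.898 -0.585 2.207
v -2.299 0.879 3.23
v -1.22 -2.841 0.902
v -0.409 -3.179 0.405
v -2.191 -3.661 -0.125
v -1.38 -3.999 -0.622
v -1.57 -4.325 0.314
v -0.97 -3.818 0.949
v -1.63 -3.022 -0.669
v -1.03 -2.515 -0.034
v -0.662 -3.291 -0.566
v -0.626 -4.096 0.042
v -1.974 -2.744 0.238
v -1.938 -3.549 0.846
v -0.729 -2.939 0.743
v -1.871 -3.901 -0.463
v -1.982 -4.093 0.087
v -1.506 -4.292 -0.205
v -1.059 -3.314 1.063
v -0.582 -3.513 0.771
v -1.265 -4.186 0.718
v -2.018 -3.327 -0.491
v -1.541 -3.526 -0.783
v -1.094 -2.548 0.485
v -0.618 -2.747 0.193
v -1.335 -2.654 -0.438
v -0.402 -3.203 -0.119
v -0.972 -3.684 -0.723
v -1.119 -3.11 -0.75
v -0.766 -2.812 -0.377
v -0.38 -3.676 0.238
v -0.951 -4.157 -0.366
v -1.062 -4.349 0.185
v -0.71 -4.052 0.558
v -0.529 -3.741 -0.333
v -1.649 -2.683 0.646
v -2.22 -3.164 0.042
v -1.89 -2.788 -0.278
v -1.538 -2.491 0.095
v -1.628 -3.156 1.003
v -2.198 -3.637 0.399
v -1.834 -4.028 0.657
v -1.481 -3.73 1.03
v -2.071 -3.099 0.613
v 0.032 -0.036 2.912
v 0.852 0.229 2.466
v 1.227 1.182 3.721
v 0.408 0.916 4.168
v 0.61 0.491 2.339
v 0.986 1.444 3.595
v 0.281 0.673 2.299
v 0.656 1.626 3.555
v -0.086 0.747 2.353
v 0.289 1.7 3.608
v -0.436 0.702 2.492
v -0.06 1.655 3.747
v -0.714 0.544 2.695
v -0.338 1.497 3.95
v -0.878 0.298 2.931
v -0.503 1.251 4.186
v -0.904 0.001 3.164
v -0.528 0.954 4.419
v -0.787 -0.302 3.359
v -0.412 0.651 4.614
v -0.546 -0.564 3.485
v -0.17 0.389 4.741
v -0.216 -0.746 3.525
v 0.159 0.207 4.781
v 0.151 -0.82 3.472
v 0.526 0.133 4.727
v 0.5 -0.775 3.333
v 0.876 0.178 4.588
v 0.778 -0.617 3.13
v 1.154 0.336 4.385
v 0.943 -0.371 2.894
v 1.318 0.582 4.149
v 0.968 -0.074 2.661
v 1.344 0.879 3.916
v 2.569 -1.344 0.635
v 3.654 -1.504 0.718
v 2.691 0.144 1.905
v 3.635 -1.225 0.392
v 3.453 -0.964 0.104
v 3.137 -0.761 -0.104
v 2.735 -0.647 -0.199
v 2.307 -0.639 -0.167
v 1.919 -0.738 -0.013
v 1.63 -0.93 0.24
v 1.484 -1.185 0.553
v 1.503 -1.464 0.878
v 1.684 -1.725 1.167
v 2 -1.928 1.374
v 2.403 -2.042 1.47
v 2.831 -2.05 1.438
v 3.219 -1.95 1.283
v 3.508 -1.759 1.031
f 2 4 1
f 5 2 1
f 1 4 3
f 3 5 1
f 2 8 4
f 6 2 5
f 6 8 2
f 4 8 3
f 7 5 3
f 3 8 7
f 7 6 5
f 8 6 7
f 9 46 25
f 46 20 49
f 25 49 14
f 46 49 25
f 9 25 21
f 25 14 26
f 21 26 10
f 25 26 21
f 9 21 30
f 21 10 31
f 30 31 16
f 21 31 30
f 9 30 42
f 30 16 45
f 42 45 19
f 30 45 42
f 9 42 46
f 42 19 50
f 46 50 20
f 42 50 46
f 10 26 37
f 26 14 40
f 37 40 18
f 26 40 37
f 14 49 27
f 49 20 48
f 27 48 13
f 49 48 27
f 20 50 47
f 50 19 43
f 47 43 11
f 50 43 47
f 19 45 44
f 45 16 32
f 44 32 15
f 45 32 44
f 16 31 36
f 31 10 33
f 36 33 17
f 31 33 36
f 12 38 24
f 38 18 39
f 24 39 13
f 38 39 24
f 12 24 22
f 24 13 23
f 22 23 11
f 24 23 22
f 12 22 29
f 22 11 28
f 29 28 15
f 22 28 29
f 12 29 34
f 29 15 35
f 34 35 17
f 29 35 34
f 12 34 38
f 34 17 41
f 38 41 18
f 34 41 38
f 13 39 27
f 39 18 40
f 27 40 14
f 39 40 27
f 11 23 47
f 23 13 48
f 47 48 20
f 23 48 47
f 15 28 44
f 28 11 43
f 44 43 19
f 28 43 44
f 17 35 36
f 35 15 32
f 36 32 16
f 35 32 36
f 18 41 37
f 41 17 33
f 37 33 10
f 41 33 37
f 52 51 55
f 52 55 53
f 53 55 56
f 53 56 54
f 55 51 57
f 55 57 56
f 56 57 58
f 56 58 54
f 57 51 59
f 57 59 58
f 58 59 60
f 58 60 54
f 59 51 61
f 59 61 60
f 60 61 62
f 60 62 54
f 61 51 63
f 61 63 62
f 62 63 64
f 62 64 54
f 63 51 65
f 63 65 64
f 64 65 66
f 64 66 54
f 65 51 67
f 65 67 66
f 66 67 68
f 66 68 54
f 67 51 69
f 67 69 68
f 68 69 70
f 68 70 54
f 69 51 71
f 69 71 70
f 70 71 72
f 70 72 54
f 71 51 73
f 71 73 72
f 72 73 74
f 72 74 54
f 73 51 75
f 73 75 74
f 74 75 76
f 74 76 54
f 75 51 77
f 75 77 76
f 76 77 78
f 76 78 54
f 77 51 79
f 77 79 78
f 78 79 80
f 78 80 54
f 79 51 81
f 79 81 80
f 80 81 82
f 80 82 54
f 81 51 83
f 81 83 82
f 82 83 84
f 82 84 54
f 83 51 52
f 83 52 84
f 84 52 53
f 84 53 54
f 86 85 88
f 86 88 87
f 88 85 89
f 88 89 87
f 89 85 90
f 89 90 87
f 90 85 91
f 90 91 87
f 91 85 92
f 91 92 87
f 92 85 93
f 92 93 87
f 93 85 94
f 93 94 87
f 94 85 95
f 94 95 87
f 95 85 96
f 95 96 87
f 96 85 97
f 96 97 87
f 97 85 98
f 97 98 87
f 98 85 99
f 98 99 87
f 99 85 100
f 99 100 87
f 100 85 101
f 100 101 87
f 101 85 102
f 101 102 87
f 102 85 86
f 102 86 87



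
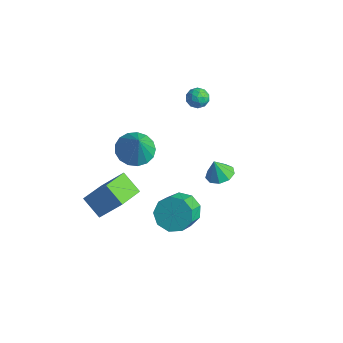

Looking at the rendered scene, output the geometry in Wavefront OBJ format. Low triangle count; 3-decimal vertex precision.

v 4.066 -0.972 1.823
v 4.616 -1.467 1.833
v 3.854 -1.188 2.817
v 4.791 -1.012 1.969
v 4.626 -0.538 2.036
v 4.2 -0.267 2.004
v 3.711 -0.326 1.886
v 3.388 -0.688 1.739
v 3.383 -1.182 1.631
v 3.697 -1.578 1.612
v 4.184 -1.691 1.692
v -2.607 -0.969 -1.634
v -1.648 -0.952 -2.085
v -1.853 -1.311 -0.046
v -1.724 -0.471 -1.945
v -2.003 -0.103 -1.733
v -2.42 0.066 -1.499
v -2.879 -0.002 -1.295
v -3.277 -0.291 -1.169
v -3.52 -0.735 -1.15
v -3.555 -1.233 -1.241
v -3.372 -1.671 -1.422
v -3.014 -1.947 -1.652
v -2.563 -1.999 -1.877
v -2.121 -1.815 -2.047
v -1.791 -1.438 -2.122
v -2.076 2.739 0.749
v -1.809 3.078 1.237
v -1.731 1.842 1.183
v -1.464 2.181 1.671
v -2.112 2.142 1.618
v -2.326 2.697 1.35
v -1.214 2.223 1.07
v -1.428 2.778 0.802
v -1.276 2.759 1.436
v -1.831 2.709 1.774
v -1.709 2.211 0.646
v -2.264 2.161 0.984
v -1.973 2.987 0.955
v -1.567 1.933 1.465
v -1.948 1.91 1.434
v -1.791 2.109 1.721
v -2.277 2.763 1.021
v -2.12 2.963 1.308
v -2.298 2.413 1.532
v -1.42 1.957 1.112
v -1.263 2.157 1.399
v -1.749 2.811 0.699
v -1.592 3.01 0.986
v -1.242 2.507 0.888
v -1.503 2.999 1.359
v -1.3 2.472 1.614
v -1.153 2.497 1.261
v -1.279 2.823 1.103
v -1.829 2.97 1.558
v -1.626 2.442 1.813
v -2.007 2.42 1.781
v -2.133 2.746 1.624
v -1.516 2.782 1.675
v -1.914 2.478 0.607
v -1.711 1.95 0.862
v -1.407 2.174 0.796
v -1.533 2.5 0.639
v -2.24 2.448 0.806
v -2.037 1.921 1.061
v -2.261 2.097 1.317
v -2.387 2.423 1.159
v -2.024 2.138 0.745
v -1.868 -4.853 -2.654
v -0.94 -4.098 -1.243
v -2.435 -3.305 -3.11
v -1.507 -2.55 -1.699
v -0.773 -4.69 -3.461
v 0.155 -3.935 -2.05
v -1.34 -3.142 -3.917
v -0.412 -2.387 -2.506
v 2.602 -2.147 -1.644
v 3.392 -2.212 -2.268
v 3.949 -3.198 -1.461
v 3.158 -3.133 -0.836
v 3.516 -1.741 -1.779
v 4.073 -2.726 -0.971
v 3.212 -1.46 -1.226
v 3.769 -2.445 -0.419
v 2.622 -1.5 -0.868
v 3.179 -2.486 -0.061
v 2.023 -1.844 -0.874
v 2.58 -2.829 -0.066
v 1.694 -2.329 -1.239
v 2.251 -3.314 -0.432
v 1.79 -2.729 -1.794
v 2.347 -3.715 -0.987
v 2.266 -2.857 -2.278
v 2.822 -3.843 -1.471
v 2.899 -2.653 -2.466
v 3.455 -3.638 -1.659
f 2 1 4
f 2 4 3
f 4 1 5
f 4 5 3
f 5 1 6
f 5 6 3
f 6 1 7
f 6 7 3
f 7 1 8
f 7 8 3
f 8 1 9
f 8 9 3
f 9 1 10
f 9 10 3
f 10 1 11
f 10 11 3
f 11 1 2
f 11 2 3
f 13 12 15
f 13 15 14
f 15 12 16
f 15 16 14
f 16 12 17
f 16 17 14
f 17 12 18
f 17 18 14
f 18 12 19
f 18 19 14
f 19 12 20
f 19 20 14
f 20 12 21
f 20 21 14
f 21 12 22
f 21 22 14
f 22 12 23
f 22 23 14
f 23 12 24
f 23 24 14
f 24 12 25
f 24 25 14
f 25 12 26
f 25 26 14
f 26 12 13
f 26 13 14
f 27 64 43
f 64 38 67
f 43 67 32
f 64 67 43
f 27 43 39
f 43 32 44
f 39 44 28
f 43 44 39
f 27 39 48
f 39 28 49
f 48 49 34
f 39 49 48
f 27 48 60
f 48 34 63
f 60 63 37
f 48 63 60
f 27 60 64
f 60 37 68
f 64 68 38
f 60 68 64
f 28 44 55
f 44 32 58
f 55 58 36
f 44 58 55
f 32 67 45
f 67 38 66
f 45 66 31
f 67 66 45
f 38 68 65
f 68 37 61
f 65 61 29
f 68 61 65
f 37 63 62
f 63 34 50
f 62 50 33
f 63 50 62
f 34 49 54
f 49 28 51
f 54 51 35
f 49 51 54
f 30 56 42
f 56 36 57
f 42 57 31
f 56 57 42
f 30 42 40
f 42 31 41
f 40 41 29
f 42 41 40
f 30 40 47
f 40 29 46
f 47 46 33
f 40 46 47
f 30 47 52
f 47 33 53
f 52 53 35
f 47 53 52
f 30 52 56
f 52 35 59
f 56 59 36
f 52 59 56
f 31 57 45
f 57 36 58
f 45 58 32
f 57 58 45
f 29 41 65
f 41 31 66
f 65 66 38
f 41 66 65
f 33 46 62
f 46 29 61
f 62 61 37
f 46 61 62
f 35 53 54
f 53 33 50
f 54 50 34
f 53 50 54
f 36 59 55
f 59 35 51
f 55 51 28
f 59 51 55
f 70 72 69
f 73 70 69
f 69 72 71
f 71 73 69
f 70 76 72
f 74 70 73
f 74 76 70
f 72 76 71
f 75 73 71
f 71 76 75
f 75 74 73
f 76 74 75
f 78 77 81
f 78 81 79
f 79 81 82
f 79 82 80
f 81 77 83
f 81 83 82
f 82 83 84
f 82 84 80
f 83 77 85
f 83 85 84
f 84 85 86
f 84 86 80
f 85 77 87
f 85 87 86
f 86 87 88
f 86 88 80
f 87 77 89
f 87 89 88
f 88 89 90
f 88 90 80
f 89 77 91
f 89 91 90
f 90 91 92
f 90 92 80
f 91 77 93
f 91 93 92
f 92 93 94
f 92 94 80
f 93 77 95
f 93 95 94
f 94 95 96
f 94 96 80
f 95 77 78
f 95 78 96
f 96 78 79
f 96 79 80



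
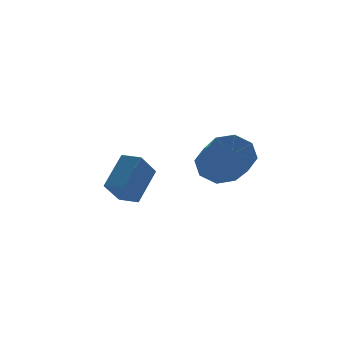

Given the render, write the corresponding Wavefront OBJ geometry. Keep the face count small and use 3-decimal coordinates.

v 3.333 -1.865 -2.612
v 3.814 -2.446 -3.399
v 3.669 -4.197 -2.194
v 3.187 -3.615 -1.408
v 4.363 -2.121 -2.86
v 4.217 -3.872 -1.656
v 4.308 -1.646 -2.177
v 4.162 -3.397 -0.972
v 3.682 -1.299 -1.748
v 3.536 -3.05 -0.544
v 2.851 -1.283 -1.826
v 2.706 -3.034 -0.621
v 2.303 -1.608 -2.364
v 2.157 -3.359 -1.16
v 2.358 -2.083 -3.048
v 2.212 -3.834 -1.843
v 2.984 -2.43 -3.476
v 2.838 -4.181 -2.272
v -1.059 -4.462 -3.22
v -1.85 -5.005 -2.16
v -1.641 -3.726 -3.277
v -2.432 -4.269 -2.217
v -0.028 -3.551 -1.983
v -0.819 -4.094 -0.923
v -0.61 -2.815 -2.04
v -1.401 -3.358 -0.98
f 2 1 5
f 2 5 3
f 3 5 6
f 3 6 4
f 5 1 7
f 5 7 6
f 6 7 8
f 6 8 4
f 7 1 9
f 7 9 8
f 8 9 10
f 8 10 4
f 9 1 11
f 9 11 10
f 10 11 12
f 10 12 4
f 11 1 13
f 11 13 12
f 12 13 14
f 12 14 4
f 13 1 15
f 13 15 14
f 14 15 16
f 14 16 4
f 15 1 17
f 15 17 16
f 16 17 18
f 16 18 4
f 17 1 2
f 17 2 18
f 18 2 3
f 18 3 4
f 20 22 19
f 23 20 19
f 19 22 21
f 21 23 19
f 20 26 22
f 24 20 23
f 24 26 20
f 22 26 21
f 25 23 21
f 21 26 25
f 25 24 23
f 26 24 25



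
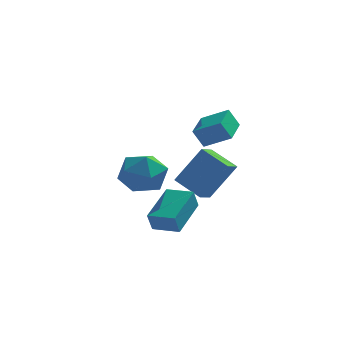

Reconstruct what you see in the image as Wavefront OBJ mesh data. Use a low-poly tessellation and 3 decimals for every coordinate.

v -4.39 2.373 -4.178
v -3.219 2.051 -4.433
v -4.741 0.529 -3.467
v -3.57 0.207 -3.722
v -3.807 1.019 -2.815
v -3.59 2.159 -3.254
v -4.37 0.421 -4.646
v -4.153 1.561 -5.085
v -3.207 0.845 -4.722
v -2.859 1.215 -3.59
v -5.101 1.365 -4.31
v -4.753 1.735 -3.178
v -2.492 -1.431 -3.051
v -1.356 -1.187 -1.314
v -2.083 -0.649 -3.429
v -0.947 -0.405 -1.692
v -1.393 -2.295 -3.648
v -0.257 -2.051 -1.911
v -0.984 -1.513 -4.026
v 0.152 -1.269 -2.289
v -3.312 -3.957 -4.723
v -3.509 -4.221 -3.821
v -2.594 -2.162 -4.042
v -2.79 -2.426 -3.14
v -2.17 -4.454 -4.62
v -2.366 -4.718 -3.718
v -1.451 -2.659 -3.939
v -1.648 -2.923 -3.037
v -1.278 -0.701 -1.379
v -1.757 -0.681 -0.501
v -0.948 0.838 -1.233
v -1.427 0.857 -0.355
v -0.093 -1.017 -0.725
v -0.572 -0.998 0.153
v 0.237 0.521 -0.579
v -0.242 0.541 0.299
f 1 12 6
f 1 6 2
f 1 2 8
f 1 8 11
f 1 11 12
f 2 6 10
f 6 12 5
f 12 11 3
f 11 8 7
f 8 2 9
f 4 10 5
f 4 5 3
f 4 3 7
f 4 7 9
f 4 9 10
f 5 10 6
f 3 5 12
f 7 3 11
f 9 7 8
f 10 9 2
f 14 16 13
f 17 14 13
f 13 16 15
f 15 17 13
f 14 20 16
f 18 14 17
f 18 20 14
f 16 20 15
f 19 17 15
f 15 20 19
f 19 18 17
f 20 18 19
f 22 24 21
f 25 22 21
f 21 24 23
f 23 25 21
f 22 28 24
f 26 22 25
f 26 28 22
f 24 28 23
f 27 25 23
f 23 28 27
f 27 26 25
f 28 26 27
f 30 32 29
f 33 30 29
f 29 32 31
f 31 33 29
f 30 36 32
f 34 30 33
f 34 36 30
f 32 36 31
f 35 33 31
f 31 36 35
f 35 34 33
f 36 34 35



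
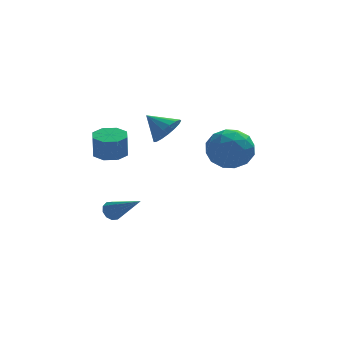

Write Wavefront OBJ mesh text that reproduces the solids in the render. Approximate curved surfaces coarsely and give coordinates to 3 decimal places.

v -1.518 -1.487 -0.115
v -0.802 -1.238 -0.066
v -0.826 -1.383 1.024
v -1.542 -1.633 0.975
v -1.191 -0.808 -0.017
v -1.215 -0.954 1.073
v -1.771 -0.776 -0.026
v -1.796 -0.922 1.064
v -2.204 -1.161 -0.087
v -2.228 -1.306 1.003
v -2.234 -1.737 -0.164
v -2.258 -1.882 0.926
v -1.845 -2.166 -0.213
v -1.869 -2.312 0.877
v -1.264 -2.198 -0.204
v -1.289 -2.344 0.886
v -0.832 -1.814 -0.143
v -0.856 -1.959 0.947
v 0.963 -0.06 0.417
v 1.49 -0.053 1.045
v 0.137 0.56 1.103
v 1.574 0.276 0.849
v 1.518 0.528 0.553
v 1.335 0.645 0.227
v 1.067 0.601 -0.056
v 0.775 0.405 -0.231
v 0.526 0.103 -0.257
v 0.377 -0.237 -0.129
v 0.363 -0.536 0.125
v 0.486 -0.726 0.445
v 0.718 -0.764 0.759
v 1.007 -0.641 0.995
v 1.285 -0.384 1.098
v -1.535 -2.345 -3.057
v -1.321 -2.528 -3.47
v -0.465 -3.475 -2.003
v -1.156 -2.284 -3.377
v -1.136 -2.063 -3.161
v -1.268 -1.951 -2.906
v -1.502 -1.988 -2.708
v -1.75 -2.162 -2.644
v -1.915 -2.406 -2.737
v -1.935 -2.627 -2.953
v -1.803 -2.739 -3.208
v -1.568 -2.702 -3.406
v 3.417 1.065 -0.612
v 4.402 0.599 -0.332
v 2.838 -0.539 -1.248
v 3.823 -1.005 -0.968
v 3.11 -0.672 -0.164
v 3.467 0.32 0.229
v 3.773 -0.26 -1.809
v 4.13 0.732 -1.416
v 4.622 -0.22 -1.071
v 4.212 -0.474 -0.055
v 3.028 0.534 -1.525
v 2.618 0.28 -0.509
v 3.96 0.973 -0.416
v 3.28 -0.913 -1.164
v 2.861 -0.717 -0.692
v 3.439 -0.991 -0.527
v 3.411 0.809 -0.087
v 3.989 0.535 0.078
v 3.23 -0.212 0.176
v 3.251 -0.475 -1.658
v 3.829 -0.749 -1.493
v 3.801 1.051 -1.053
v 4.379 0.777 -0.888
v 4.01 0.272 -1.756
v 4.668 0.218 -0.686
v 4.328 -0.725 -1.06
v 4.299 -0.287 -1.554
v 4.509 0.296 -1.323
v 4.427 0.068 -0.089
v 4.087 -0.875 -0.462
v 3.668 -0.679 0.01
v 3.878 -0.096 0.241
v 4.557 -0.413 -0.523
v 3.153 0.935 -1.118
v 2.813 -0.008 -1.491
v 3.362 0.156 -1.821
v 3.572 0.739 -1.59
v 2.912 0.785 -0.52
v 2.572 -0.158 -0.894
v 2.731 -0.236 -0.257
v 2.941 0.347 -0.026
v 2.683 0.473 -1.057
f 2 1 5
f 2 5 3
f 3 5 6
f 3 6 4
f 5 1 7
f 5 7 6
f 6 7 8
f 6 8 4
f 7 1 9
f 7 9 8
f 8 9 10
f 8 10 4
f 9 1 11
f 9 11 10
f 10 11 12
f 10 12 4
f 11 1 13
f 11 13 12
f 12 13 14
f 12 14 4
f 13 1 15
f 13 15 14
f 14 15 16
f 14 16 4
f 15 1 17
f 15 17 16
f 16 17 18
f 16 18 4
f 17 1 2
f 17 2 18
f 18 2 3
f 18 3 4
f 20 19 22
f 20 22 21
f 22 19 23
f 22 23 21
f 23 19 24
f 23 24 21
f 24 19 25
f 24 25 21
f 25 19 26
f 25 26 21
f 26 19 27
f 26 27 21
f 27 19 28
f 27 28 21
f 28 19 29
f 28 29 21
f 29 19 30
f 29 30 21
f 30 19 31
f 30 31 21
f 31 19 32
f 31 32 21
f 32 19 33
f 32 33 21
f 33 19 20
f 33 20 21
f 35 34 37
f 35 37 36
f 37 34 38
f 37 38 36
f 38 34 39
f 38 39 36
f 39 34 40
f 39 40 36
f 40 34 41
f 40 41 36
f 41 34 42
f 41 42 36
f 42 34 43
f 42 43 36
f 43 34 44
f 43 44 36
f 44 34 45
f 44 45 36
f 45 34 35
f 45 35 36
f 46 83 62
f 83 57 86
f 62 86 51
f 83 86 62
f 46 62 58
f 62 51 63
f 58 63 47
f 62 63 58
f 46 58 67
f 58 47 68
f 67 68 53
f 58 68 67
f 46 67 79
f 67 53 82
f 79 82 56
f 67 82 79
f 46 79 83
f 79 56 87
f 83 87 57
f 79 87 83
f 47 63 74
f 63 51 77
f 74 77 55
f 63 77 74
f 51 86 64
f 86 57 85
f 64 85 50
f 86 85 64
f 57 87 84
f 87 56 80
f 84 80 48
f 87 80 84
f 56 82 81
f 82 53 69
f 81 69 52
f 82 69 81
f 53 68 73
f 68 47 70
f 73 70 54
f 68 70 73
f 49 75 61
f 75 55 76
f 61 76 50
f 75 76 61
f 49 61 59
f 61 50 60
f 59 60 48
f 61 60 59
f 49 59 66
f 59 48 65
f 66 65 52
f 59 65 66
f 49 66 71
f 66 52 72
f 71 72 54
f 66 72 71
f 49 71 75
f 71 54 78
f 75 78 55
f 71 78 75
f 50 76 64
f 76 55 77
f 64 77 51
f 76 77 64
f 48 60 84
f 60 50 85
f 84 85 57
f 60 85 84
f 52 65 81
f 65 48 80
f 81 80 56
f 65 80 81
f 54 72 73
f 72 52 69
f 73 69 53
f 72 69 73
f 55 78 74
f 78 54 70
f 74 70 47
f 78 70 74



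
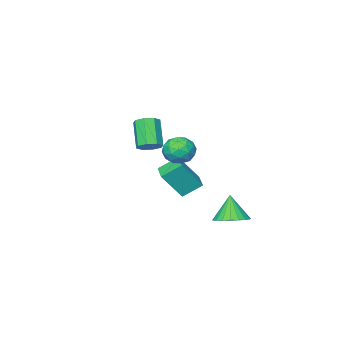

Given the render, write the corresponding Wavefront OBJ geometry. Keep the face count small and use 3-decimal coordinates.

v -3.802 3.213 -4.4
v -2.824 3.588 -4.062
v -4.158 2.647 -2.74
v -3.094 3.952 -3.996
v -3.485 4.188 -4
v -3.932 4.255 -4.073
v -4.356 4.143 -4.202
v -4.684 3.869 -4.366
v -4.86 3.482 -4.535
v -4.852 3.049 -4.682
v -4.663 2.644 -4.779
v -4.326 2.338 -4.811
v -3.897 2.182 -4.772
v -3.452 2.205 -4.669
v -3.068 2.403 -4.519
v -2.81 2.74 -4.349
v -2.724 3.159 -4.187
v -1.802 2.491 1.499
v -0.949 2.796 1.03
v -1.131 1.004 1.75
v -0.278 1.309 1.281
v -0.529 1.699 2.19
v -0.943 2.618 2.035
v -1.137 1.182 0.745
v -1.551 2.101 0.59
v -0.538 1.987 0.565
v -0.162 2.307 1.458
v -1.918 1.493 1.322
v -1.542 1.813 2.215
v -1.434 2.774 1.243
v -0.646 1.026 1.537
v -0.793 1.255 2.071
v -0.292 1.435 1.796
v -1.431 2.669 1.833
v -0.93 2.849 1.558
v -0.683 2.204 2.239
v -1.15 0.951 1.222
v -0.649 1.131 0.947
v -1.788 2.365 0.984
v -1.287 2.545 0.709
v -1.397 1.596 0.541
v -0.691 2.478 0.694
v -0.297 1.604 0.841
v -0.801 1.529 0.526
v -1.045 2.069 0.435
v -0.47 2.666 1.218
v -0.076 1.792 1.366
v -0.224 2.021 1.9
v -0.467 2.562 1.809
v -0.229 2.191 0.945
v -2.004 2.008 1.414
v -1.61 1.134 1.562
v -1.613 1.238 0.971
v -1.856 1.779 0.88
v -1.783 2.196 1.939
v -1.389 1.322 2.086
v -1.035 1.731 2.345
v -1.279 2.271 2.254
v -1.851 1.609 1.835
v 1.738 2.796 2.676
v 2.222 3.157 3.122
v 1.625 2.145 4.589
v 1.142 1.784 4.144
v 1.712 3.418 3.094
v 1.115 2.406 4.562
v 1.217 3.315 2.822
v 0.62 2.303 4.29
v 1.028 2.908 2.464
v 0.431 1.896 3.932
v 1.255 2.435 2.231
v 0.658 1.423 3.698
v 1.765 2.174 2.258
v 1.168 1.162 3.726
v 2.26 2.277 2.53
v 1.663 1.265 3.998
v 2.449 2.684 2.888
v 1.852 1.672 4.356
v -2.143 -1.412 -1.444
v -3.138 -0.764 -0.596
v -3.275 -0.891 -3.172
v -4.27 -0.242 -2.323
v -1.47 -0.258 -1.537
v -2.465 0.391 -0.688
v -2.602 0.264 -3.264
v -3.597 0.912 -2.416
f 2 1 4
f 2 4 3
f 4 1 5
f 4 5 3
f 5 1 6
f 5 6 3
f 6 1 7
f 6 7 3
f 7 1 8
f 7 8 3
f 8 1 9
f 8 9 3
f 9 1 10
f 9 10 3
f 10 1 11
f 10 11 3
f 11 1 12
f 11 12 3
f 12 1 13
f 12 13 3
f 13 1 14
f 13 14 3
f 14 1 15
f 14 15 3
f 15 1 16
f 15 16 3
f 16 1 17
f 16 17 3
f 17 1 2
f 17 2 3
f 18 55 34
f 55 29 58
f 34 58 23
f 55 58 34
f 18 34 30
f 34 23 35
f 30 35 19
f 34 35 30
f 18 30 39
f 30 19 40
f 39 40 25
f 30 40 39
f 18 39 51
f 39 25 54
f 51 54 28
f 39 54 51
f 18 51 55
f 51 28 59
f 55 59 29
f 51 59 55
f 19 35 46
f 35 23 49
f 46 49 27
f 35 49 46
f 23 58 36
f 58 29 57
f 36 57 22
f 58 57 36
f 29 59 56
f 59 28 52
f 56 52 20
f 59 52 56
f 28 54 53
f 54 25 41
f 53 41 24
f 54 41 53
f 25 40 45
f 40 19 42
f 45 42 26
f 40 42 45
f 21 47 33
f 47 27 48
f 33 48 22
f 47 48 33
f 21 33 31
f 33 22 32
f 31 32 20
f 33 32 31
f 21 31 38
f 31 20 37
f 38 37 24
f 31 37 38
f 21 38 43
f 38 24 44
f 43 44 26
f 38 44 43
f 21 43 47
f 43 26 50
f 47 50 27
f 43 50 47
f 22 48 36
f 48 27 49
f 36 49 23
f 48 49 36
f 20 32 56
f 32 22 57
f 56 57 29
f 32 57 56
f 24 37 53
f 37 20 52
f 53 52 28
f 37 52 53
f 26 44 45
f 44 24 41
f 45 41 25
f 44 41 45
f 27 50 46
f 50 26 42
f 46 42 19
f 50 42 46
f 61 60 64
f 61 64 62
f 62 64 65
f 62 65 63
f 64 60 66
f 64 66 65
f 65 66 67
f 65 67 63
f 66 60 68
f 66 68 67
f 67 68 69
f 67 69 63
f 68 60 70
f 68 70 69
f 69 70 71
f 69 71 63
f 70 60 72
f 70 72 71
f 71 72 73
f 71 73 63
f 72 60 74
f 72 74 73
f 73 74 75
f 73 75 63
f 74 60 76
f 74 76 75
f 75 76 77
f 75 77 63
f 76 60 61
f 76 61 77
f 77 61 62
f 77 62 63
f 79 81 78
f 82 79 78
f 78 81 80
f 80 82 78
f 79 85 81
f 83 79 82
f 83 85 79
f 81 85 80
f 84 82 80
f 80 85 84
f 84 83 82
f 85 83 84



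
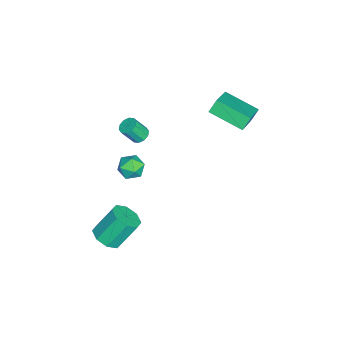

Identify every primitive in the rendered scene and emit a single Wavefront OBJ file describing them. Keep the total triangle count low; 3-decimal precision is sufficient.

v 0.064 -0.273 0.495
v 0.437 -0.385 -0.167
v -0.137 -1.495 0.587
v 0.236 -1.607 -0.075
v 0.622 -1.382 0.55
v 0.746 -0.627 0.492
v -0.446 -1.253 -0.072
v -0.322 -0.498 -0.13
v 0.121 -0.99 -0.518
v 0.781 -1.07 -0.133
v -0.481 -0.81 0.553
v 0.179 -0.89 0.938
v -3.429 2.702 2.558
v -3.788 3.037 3.227
v -2.917 4.471 1.947
v -3.275 4.806 2.617
v -1.765 2.554 3.523
v -2.123 2.889 4.193
v -1.252 4.323 2.913
v -1.611 4.658 3.582
v 3.574 -1.429 -2.004
v 4.377 -1.239 -1.847
v 3.889 -0.34 -0.439
v 3.086 -0.531 -0.596
v 4.09 -0.804 -2.224
v 3.602 0.094 -0.816
v 3.501 -0.735 -2.472
v 3.013 0.163 -1.064
v 2.955 -1.073 -2.446
v 2.466 -0.175 -1.038
v 2.771 -1.62 -2.161
v 2.283 -0.721 -0.753
v 3.058 -2.054 -1.784
v 2.57 -1.156 -0.376
v 3.647 -2.123 -1.536
v 3.159 -1.225 -0.128
v 4.194 -1.785 -1.562
v 3.705 -0.887 -0.154
v -1.399 -0.79 1.29
v -1.005 -1.025 1.045
v -0.767 -1.605 1.985
v -1.161 -1.37 2.23
v -0.891 -0.757 1.182
v -0.654 -1.338 2.122
v -0.971 -0.502 1.36
v -0.734 -1.082 2.3
v -1.215 -0.356 1.511
v -0.977 -0.937 2.451
v -1.529 -0.377 1.578
v -1.291 -0.957 2.518
v -1.793 -0.555 1.535
v -1.555 -1.135 2.475
v -1.906 -0.822 1.398
v -1.669 -1.403 2.338
v -1.826 -1.078 1.22
v -1.589 -1.658 2.16
v -1.583 -1.223 1.069
v -1.345 -1.804 2.009
v -1.269 -1.203 1.002
v -1.031 -1.783 1.942
f 1 12 6
f 1 6 2
f 1 2 8
f 1 8 11
f 1 11 12
f 2 6 10
f 6 12 5
f 12 11 3
f 11 8 7
f 8 2 9
f 4 10 5
f 4 5 3
f 4 3 7
f 4 7 9
f 4 9 10
f 5 10 6
f 3 5 12
f 7 3 11
f 9 7 8
f 10 9 2
f 14 16 13
f 17 14 13
f 13 16 15
f 15 17 13
f 14 20 16
f 18 14 17
f 18 20 14
f 16 20 15
f 19 17 15
f 15 20 19
f 19 18 17
f 20 18 19
f 22 21 25
f 22 25 23
f 23 25 26
f 23 26 24
f 25 21 27
f 25 27 26
f 26 27 28
f 26 28 24
f 27 21 29
f 27 29 28
f 28 29 30
f 28 30 24
f 29 21 31
f 29 31 30
f 30 31 32
f 30 32 24
f 31 21 33
f 31 33 32
f 32 33 34
f 32 34 24
f 33 21 35
f 33 35 34
f 34 35 36
f 34 36 24
f 35 21 37
f 35 37 36
f 36 37 38
f 36 38 24
f 37 21 22
f 37 22 38
f 38 22 23
f 38 23 24
f 40 39 43
f 40 43 41
f 41 43 44
f 41 44 42
f 43 39 45
f 43 45 44
f 44 45 46
f 44 46 42
f 45 39 47
f 45 47 46
f 46 47 48
f 46 48 42
f 47 39 49
f 47 49 48
f 48 49 50
f 48 50 42
f 49 39 51
f 49 51 50
f 50 51 52
f 50 52 42
f 51 39 53
f 51 53 52
f 52 53 54
f 52 54 42
f 53 39 55
f 53 55 54
f 54 55 56
f 54 56 42
f 55 39 57
f 55 57 56
f 56 57 58
f 56 58 42
f 57 39 59
f 57 59 58
f 58 59 60
f 58 60 42
f 59 39 40
f 59 40 60
f 60 40 41
f 60 41 42



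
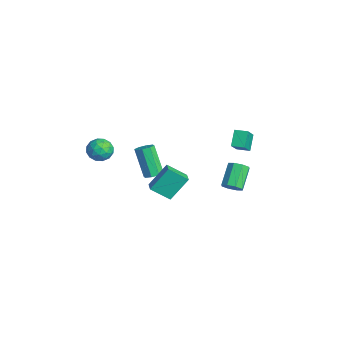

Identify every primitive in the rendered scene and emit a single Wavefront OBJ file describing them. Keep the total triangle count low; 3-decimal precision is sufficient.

v 1.487 -0.948 -1.18
v 1.099 -2.018 -0.348
v 1.365 0.158 0.184
v 0.976 -0.912 1.017
v 2.264 -1.088 -0.997
v 1.875 -2.158 -0.164
v 2.141 0.018 0.368
v 1.753 -1.052 1.2
v -2.642 -0.628 -2.499
v -2.134 -0.436 -2.199
v -3.11 -0.72 -0.362
v -3.618 -0.912 -0.661
v -2.431 -0.079 -2.302
v -3.407 -0.364 -0.464
v -2.851 -0.044 -2.519
v -3.827 -0.329 -0.682
v -3.149 -0.351 -2.725
v -4.125 -0.636 -0.888
v -3.15 -0.82 -2.798
v -4.126 -1.104 -0.961
v -2.853 -1.176 -2.696
v -3.829 -1.461 -0.858
v -2.433 -1.211 -2.478
v -3.409 -1.496 -0.641
v -2.135 -0.904 -2.272
v -3.111 -1.189 -0.435
v 0.375 3.104 1.366
v -0.303 3.522 2.21
v -0.51 3.747 0.339
v -1.187 4.164 1.183
v 0.827 3.776 1.397
v 0.15 4.193 2.241
v -0.057 4.418 0.37
v -0.735 4.836 1.214
v 3.015 2.288 -0.186
v 3.505 2.342 0.238
v 2.535 3.066 1.269
v 2.045 3.012 0.846
v 3.473 2.734 -0.068
v 2.503 3.458 0.964
v 3.172 2.864 -0.442
v 2.202 3.588 0.589
v 2.78 2.657 -0.666
v 1.81 3.381 0.365
v 2.525 2.234 -0.609
v 1.555 2.958 0.422
v 2.557 1.842 -0.304
v 1.587 2.566 0.728
v 2.858 1.712 0.071
v 1.888 2.436 1.102
v 3.25 1.919 0.295
v 2.28 2.643 1.326
v -2.309 -3.755 0.119
v -1.795 -3.276 0.601
v -2.325 -4.724 1.099
v -1.811 -4.245 1.581
v -2.614 -3.999 1.441
v -2.604 -3.4 0.835
v -1.516 -4.6 0.865
v -1.506 -4.001 0.259
v -1.304 -3.799 1.062
v -1.983 -3.427 1.418
v -2.137 -4.573 0.282
v -2.816 -4.201 0.638
v -2.051 -3.43 0.274
v -2.069 -4.57 1.426
v -2.542 -4.425 1.344
v -2.239 -4.144 1.627
v -2.526 -3.503 0.412
v -2.224 -3.222 0.695
v -2.705 -3.647 1.189
v -1.896 -4.778 1.005
v -1.594 -4.497 1.288
v -1.881 -3.856 0.073
v -1.578 -3.575 0.356
v -1.415 -4.353 0.511
v -1.46 -3.456 0.828
v -1.469 -4.026 1.404
v -1.296 -4.234 0.983
v -1.29 -3.882 0.627
v -1.859 -3.238 1.037
v -1.868 -3.808 1.613
v -2.34 -3.663 1.531
v -2.335 -3.311 1.175
v -1.571 -3.545 1.308
v -2.252 -4.192 0.087
v -2.261 -4.762 0.663
v -1.785 -4.689 0.525
v -1.78 -4.337 0.169
v -2.651 -3.974 0.296
v -2.66 -4.544 0.872
v -2.83 -4.118 1.073
v -2.824 -3.766 0.717
v -2.549 -4.455 0.392
f 2 4 1
f 5 2 1
f 1 4 3
f 3 5 1
f 2 8 4
f 6 2 5
f 6 8 2
f 4 8 3
f 7 5 3
f 3 8 7
f 7 6 5
f 8 6 7
f 10 9 13
f 10 13 11
f 11 13 14
f 11 14 12
f 13 9 15
f 13 15 14
f 14 15 16
f 14 16 12
f 15 9 17
f 15 17 16
f 16 17 18
f 16 18 12
f 17 9 19
f 17 19 18
f 18 19 20
f 18 20 12
f 19 9 21
f 19 21 20
f 20 21 22
f 20 22 12
f 21 9 23
f 21 23 22
f 22 23 24
f 22 24 12
f 23 9 25
f 23 25 24
f 24 25 26
f 24 26 12
f 25 9 10
f 25 10 26
f 26 10 11
f 26 11 12
f 28 30 27
f 31 28 27
f 27 30 29
f 29 31 27
f 28 34 30
f 32 28 31
f 32 34 28
f 30 34 29
f 33 31 29
f 29 34 33
f 33 32 31
f 34 32 33
f 36 35 39
f 36 39 37
f 37 39 40
f 37 40 38
f 39 35 41
f 39 41 40
f 40 41 42
f 40 42 38
f 41 35 43
f 41 43 42
f 42 43 44
f 42 44 38
f 43 35 45
f 43 45 44
f 44 45 46
f 44 46 38
f 45 35 47
f 45 47 46
f 46 47 48
f 46 48 38
f 47 35 49
f 47 49 48
f 48 49 50
f 48 50 38
f 49 35 51
f 49 51 50
f 50 51 52
f 50 52 38
f 51 35 36
f 51 36 52
f 52 36 37
f 52 37 38
f 53 90 69
f 90 64 93
f 69 93 58
f 90 93 69
f 53 69 65
f 69 58 70
f 65 70 54
f 69 70 65
f 53 65 74
f 65 54 75
f 74 75 60
f 65 75 74
f 53 74 86
f 74 60 89
f 86 89 63
f 74 89 86
f 53 86 90
f 86 63 94
f 90 94 64
f 86 94 90
f 54 70 81
f 70 58 84
f 81 84 62
f 70 84 81
f 58 93 71
f 93 64 92
f 71 92 57
f 93 92 71
f 64 94 91
f 94 63 87
f 91 87 55
f 94 87 91
f 63 89 88
f 89 60 76
f 88 76 59
f 89 76 88
f 60 75 80
f 75 54 77
f 80 77 61
f 75 77 80
f 56 82 68
f 82 62 83
f 68 83 57
f 82 83 68
f 56 68 66
f 68 57 67
f 66 67 55
f 68 67 66
f 56 66 73
f 66 55 72
f 73 72 59
f 66 72 73
f 56 73 78
f 73 59 79
f 78 79 61
f 73 79 78
f 56 78 82
f 78 61 85
f 82 85 62
f 78 85 82
f 57 83 71
f 83 62 84
f 71 84 58
f 83 84 71
f 55 67 91
f 67 57 92
f 91 92 64
f 67 92 91
f 59 72 88
f 72 55 87
f 88 87 63
f 72 87 88
f 61 79 80
f 79 59 76
f 80 76 60
f 79 76 80
f 62 85 81
f 85 61 77
f 81 77 54
f 85 77 81



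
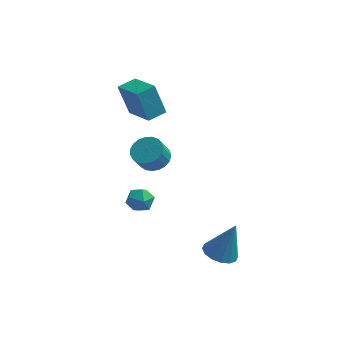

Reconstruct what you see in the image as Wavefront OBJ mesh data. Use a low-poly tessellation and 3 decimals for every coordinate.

v -2.103 -0.939 -0.847
v -1.819 -1.225 -0.157
v -3.221 -1.555 -0.643
v -2.937 -1.841 0.047
v -3.095 -1.062 -0.027
v -2.404 -0.68 -0.154
v -2.636 -2.1 -0.646
v -1.945 -1.718 -0.773
v -2.148 -1.942 -0.033
v -2.432 -1.301 0.35
v -2.608 -1.479 -1.15
v -2.892 -0.838 -0.767
v 1.631 -1.558 -3.314
v 2.47 -1.298 -3.647
v 2.329 -1.242 -1.306
v 2.212 -0.886 -3.622
v 1.798 -0.654 -3.514
v 1.339 -0.665 -3.353
v 0.958 -0.914 -3.181
v 0.758 -1.336 -3.045
v 0.791 -1.817 -2.981
v 1.049 -2.229 -3.007
v 1.463 -2.461 -3.114
v 1.922 -2.45 -3.276
v 2.303 -2.201 -3.447
v 2.504 -1.779 -3.583
v -2.142 -0.206 2.01
v -1.47 0.185 2.401
v -1.686 -0.384 3.341
v -2.358 -0.774 2.95
v -1.742 0.412 2.475
v -1.959 -0.157 3.415
v -2.084 0.531 2.469
v -2.3 -0.038 3.409
v -2.435 0.523 2.383
v -2.651 -0.046 3.324
v -2.736 0.389 2.233
v -2.952 -0.179 3.174
v -2.934 0.153 2.045
v -3.15 -0.416 2.985
v -2.995 -0.146 1.85
v -3.211 -0.715 2.79
v -2.909 -0.455 1.683
v -3.125 -1.024 2.623
v -2.69 -0.721 1.572
v -2.906 -1.29 2.513
v -2.376 -0.898 1.537
v -2.592 -1.467 2.478
v -2.022 -0.955 1.584
v -2.238 -1.524 2.525
v -1.688 -0.882 1.705
v -1.904 -1.451 2.645
v -1.433 -0.693 1.878
v -1.65 -1.262 2.818
v -1.301 -0.419 2.074
v -1.517 -0.988 3.014
v -1.314 -0.109 2.259
v -1.53 -0.677 3.199
v -3.274 2.415 2.713
v -3.907 2.488 4.524
v -4.715 3.656 2.159
v -5.348 3.728 3.97
v -2.612 3.272 2.91
v -3.245 3.344 4.721
v -4.053 4.512 2.356
v -4.686 4.585 4.167
f 1 12 6
f 1 6 2
f 1 2 8
f 1 8 11
f 1 11 12
f 2 6 10
f 6 12 5
f 12 11 3
f 11 8 7
f 8 2 9
f 4 10 5
f 4 5 3
f 4 3 7
f 4 7 9
f 4 9 10
f 5 10 6
f 3 5 12
f 7 3 11
f 9 7 8
f 10 9 2
f 14 13 16
f 14 16 15
f 16 13 17
f 16 17 15
f 17 13 18
f 17 18 15
f 18 13 19
f 18 19 15
f 19 13 20
f 19 20 15
f 20 13 21
f 20 21 15
f 21 13 22
f 21 22 15
f 22 13 23
f 22 23 15
f 23 13 24
f 23 24 15
f 24 13 25
f 24 25 15
f 25 13 26
f 25 26 15
f 26 13 14
f 26 14 15
f 28 27 31
f 28 31 29
f 29 31 32
f 29 32 30
f 31 27 33
f 31 33 32
f 32 33 34
f 32 34 30
f 33 27 35
f 33 35 34
f 34 35 36
f 34 36 30
f 35 27 37
f 35 37 36
f 36 37 38
f 36 38 30
f 37 27 39
f 37 39 38
f 38 39 40
f 38 40 30
f 39 27 41
f 39 41 40
f 40 41 42
f 40 42 30
f 41 27 43
f 41 43 42
f 42 43 44
f 42 44 30
f 43 27 45
f 43 45 44
f 44 45 46
f 44 46 30
f 45 27 47
f 45 47 46
f 46 47 48
f 46 48 30
f 47 27 49
f 47 49 48
f 48 49 50
f 48 50 30
f 49 27 51
f 49 51 50
f 50 51 52
f 50 52 30
f 51 27 53
f 51 53 52
f 52 53 54
f 52 54 30
f 53 27 55
f 53 55 54
f 54 55 56
f 54 56 30
f 55 27 57
f 55 57 56
f 56 57 58
f 56 58 30
f 57 27 28
f 57 28 58
f 58 28 29
f 58 29 30
f 60 62 59
f 63 60 59
f 59 62 61
f 61 63 59
f 60 66 62
f 64 60 63
f 64 66 60
f 62 66 61
f 65 63 61
f 61 66 65
f 65 64 63
f 66 64 65



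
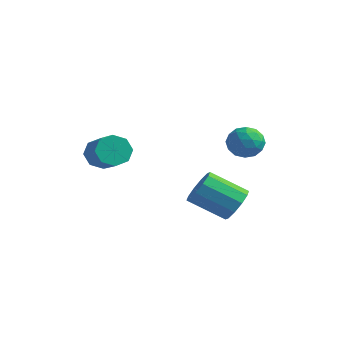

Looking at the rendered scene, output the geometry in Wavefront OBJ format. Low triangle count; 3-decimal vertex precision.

v 0.517 0.605 1.932
v 1.009 0.685 2.57
v 1.491 0.055 1.25
v 1.983 0.135 1.888
v 1.368 -0.391 1.915
v 0.766 -0.051 2.336
v 1.734 0.791 1.484
v 1.132 1.131 1.905
v 1.761 0.8 2.293
v 1.535 0.07 2.559
v 0.965 0.67 1.261
v 0.739 -0.06 1.527
v 0.677 0.693 2.31
v 1.823 0.047 1.51
v 1.461 -0.263 1.525
v 1.75 -0.215 1.9
v 0.535 0.261 2.173
v 0.824 0.308 2.548
v 1.035 -0.325 2.163
v 1.676 0.432 1.272
v 1.965 0.479 1.647
v 0.75 0.955 1.92
v 1.039 1.003 2.295
v 1.465 1.065 1.657
v 1.408 0.808 2.523
v 1.981 0.485 2.123
v 1.835 0.87 1.885
v 1.481 1.07 2.132
v 1.275 0.379 2.68
v 1.848 0.055 2.279
v 1.487 -0.254 2.295
v 1.133 -0.054 2.542
v 1.718 0.446 2.517
v 0.652 0.685 1.541
v 1.225 0.361 1.14
v 1.367 0.794 1.278
v 1.013 0.994 1.525
v 0.519 0.255 1.697
v 1.092 -0.068 1.297
v 1.019 -0.33 1.688
v 0.665 -0.13 1.935
v 0.782 0.294 1.303
v 1.839 -0.8 -0.933
v 2.429 -1.215 -0.522
v 1.19 -2.056 0.404
v 0.601 -1.64 -0.007
v 2.329 -0.784 -0.263
v 1.091 -1.624 0.663
v 2.043 -0.358 -0.261
v 0.804 -1.199 0.666
v 1.678 -0.101 -0.515
v 0.44 -0.942 0.412
v 1.375 -0.111 -0.928
v 0.137 -0.952 -0.002
v 1.25 -0.384 -1.344
v 0.011 -1.225 -0.418
v 1.349 -0.816 -1.603
v 0.111 -1.656 -0.677
v 1.636 -1.241 -1.606
v 0.397 -2.082 -0.679
v 2 -1.498 -1.352
v 0.762 -2.339 -0.425
v 2.303 -1.488 -0.938
v 1.065 -2.329 -0.012
v -3.62 -2.542 0.883
v -3.171 -2.208 0.34
v -1.991 -2.763 0.973
v -2.44 -3.098 1.517
v -3.259 -1.855 0.813
v -2.079 -2.41 1.446
v -3.558 -1.904 1.327
v -2.378 -2.459 1.96
v -3.894 -2.327 1.581
v -2.713 -2.882 2.215
v -4.069 -2.877 1.427
v -2.889 -3.432 2.06
v -3.981 -3.23 0.954
v -2.801 -3.785 1.587
v -3.682 -3.181 0.44
v -2.502 -3.736 1.073
v -3.347 -2.758 0.185
v -2.166 -3.313 0.819
f 1 38 17
f 38 12 41
f 17 41 6
f 38 41 17
f 1 17 13
f 17 6 18
f 13 18 2
f 17 18 13
f 1 13 22
f 13 2 23
f 22 23 8
f 13 23 22
f 1 22 34
f 22 8 37
f 34 37 11
f 22 37 34
f 1 34 38
f 34 11 42
f 38 42 12
f 34 42 38
f 2 18 29
f 18 6 32
f 29 32 10
f 18 32 29
f 6 41 19
f 41 12 40
f 19 40 5
f 41 40 19
f 12 42 39
f 42 11 35
f 39 35 3
f 42 35 39
f 11 37 36
f 37 8 24
f 36 24 7
f 37 24 36
f 8 23 28
f 23 2 25
f 28 25 9
f 23 25 28
f 4 30 16
f 30 10 31
f 16 31 5
f 30 31 16
f 4 16 14
f 16 5 15
f 14 15 3
f 16 15 14
f 4 14 21
f 14 3 20
f 21 20 7
f 14 20 21
f 4 21 26
f 21 7 27
f 26 27 9
f 21 27 26
f 4 26 30
f 26 9 33
f 30 33 10
f 26 33 30
f 5 31 19
f 31 10 32
f 19 32 6
f 31 32 19
f 3 15 39
f 15 5 40
f 39 40 12
f 15 40 39
f 7 20 36
f 20 3 35
f 36 35 11
f 20 35 36
f 9 27 28
f 27 7 24
f 28 24 8
f 27 24 28
f 10 33 29
f 33 9 25
f 29 25 2
f 33 25 29
f 44 43 47
f 44 47 45
f 45 47 48
f 45 48 46
f 47 43 49
f 47 49 48
f 48 49 50
f 48 50 46
f 49 43 51
f 49 51 50
f 50 51 52
f 50 52 46
f 51 43 53
f 51 53 52
f 52 53 54
f 52 54 46
f 53 43 55
f 53 55 54
f 54 55 56
f 54 56 46
f 55 43 57
f 55 57 56
f 56 57 58
f 56 58 46
f 57 43 59
f 57 59 58
f 58 59 60
f 58 60 46
f 59 43 61
f 59 61 60
f 60 61 62
f 60 62 46
f 61 43 63
f 61 63 62
f 62 63 64
f 62 64 46
f 63 43 44
f 63 44 64
f 64 44 45
f 64 45 46
f 66 65 69
f 66 69 67
f 67 69 70
f 67 70 68
f 69 65 71
f 69 71 70
f 70 71 72
f 70 72 68
f 71 65 73
f 71 73 72
f 72 73 74
f 72 74 68
f 73 65 75
f 73 75 74
f 74 75 76
f 74 76 68
f 75 65 77
f 75 77 76
f 76 77 78
f 76 78 68
f 77 65 79
f 77 79 78
f 78 79 80
f 78 80 68
f 79 65 81
f 79 81 80
f 80 81 82
f 80 82 68
f 81 65 66
f 81 66 82
f 82 66 67
f 82 67 68

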